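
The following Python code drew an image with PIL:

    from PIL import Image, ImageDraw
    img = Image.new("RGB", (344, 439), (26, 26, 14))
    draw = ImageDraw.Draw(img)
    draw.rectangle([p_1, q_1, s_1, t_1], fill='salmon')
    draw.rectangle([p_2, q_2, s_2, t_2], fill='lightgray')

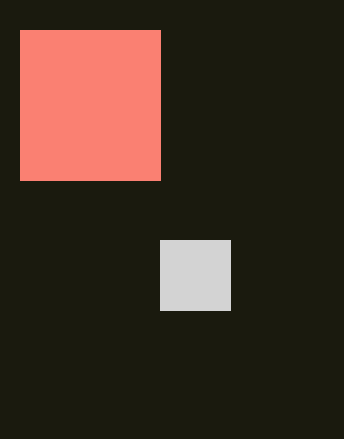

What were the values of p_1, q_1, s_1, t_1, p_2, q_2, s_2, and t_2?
p_1 = 20, q_1 = 30, s_1 = 160, t_1 = 180, p_2 = 160, q_2 = 240, s_2 = 230, t_2 = 310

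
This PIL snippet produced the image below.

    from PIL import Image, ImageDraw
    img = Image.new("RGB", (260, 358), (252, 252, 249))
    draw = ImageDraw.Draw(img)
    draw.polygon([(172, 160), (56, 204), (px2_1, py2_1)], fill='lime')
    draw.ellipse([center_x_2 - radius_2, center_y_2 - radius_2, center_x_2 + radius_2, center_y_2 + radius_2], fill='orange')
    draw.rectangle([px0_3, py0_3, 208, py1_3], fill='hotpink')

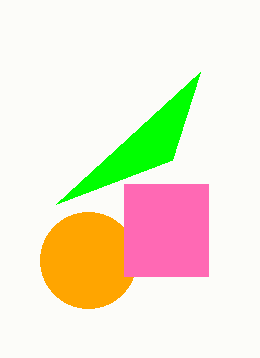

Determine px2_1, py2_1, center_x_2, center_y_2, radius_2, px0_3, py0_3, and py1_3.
px2_1 = 200, py2_1 = 72, center_x_2 = 88, center_y_2 = 260, radius_2 = 48, px0_3 = 124, py0_3 = 184, py1_3 = 276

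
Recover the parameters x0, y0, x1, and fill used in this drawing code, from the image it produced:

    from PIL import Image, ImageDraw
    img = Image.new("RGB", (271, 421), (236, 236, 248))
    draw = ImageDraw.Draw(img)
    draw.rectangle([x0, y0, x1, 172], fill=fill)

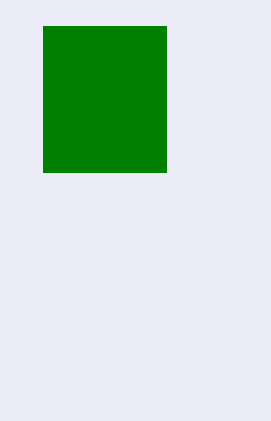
x0 = 43; y0 = 26; x1 = 166; fill = 'green'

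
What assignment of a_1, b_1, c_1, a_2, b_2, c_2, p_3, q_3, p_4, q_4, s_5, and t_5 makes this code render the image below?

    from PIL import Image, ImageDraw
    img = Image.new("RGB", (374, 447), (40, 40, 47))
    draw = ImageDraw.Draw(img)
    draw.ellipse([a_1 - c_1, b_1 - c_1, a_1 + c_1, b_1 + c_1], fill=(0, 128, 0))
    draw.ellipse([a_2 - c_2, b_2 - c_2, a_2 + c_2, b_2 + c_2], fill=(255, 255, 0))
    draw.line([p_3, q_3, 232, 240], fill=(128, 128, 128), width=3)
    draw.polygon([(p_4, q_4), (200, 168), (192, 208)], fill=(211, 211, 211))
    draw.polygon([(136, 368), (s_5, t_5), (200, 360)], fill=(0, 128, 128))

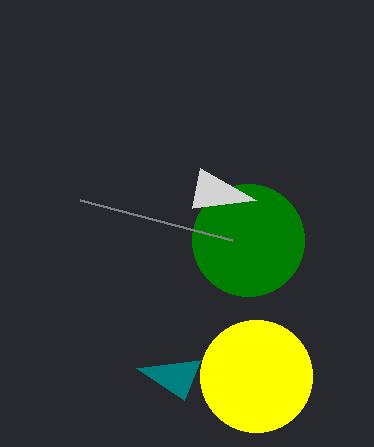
a_1 = 248; b_1 = 240; c_1 = 56; a_2 = 256; b_2 = 376; c_2 = 56; p_3 = 80; q_3 = 200; p_4 = 256; q_4 = 200; s_5 = 184; t_5 = 400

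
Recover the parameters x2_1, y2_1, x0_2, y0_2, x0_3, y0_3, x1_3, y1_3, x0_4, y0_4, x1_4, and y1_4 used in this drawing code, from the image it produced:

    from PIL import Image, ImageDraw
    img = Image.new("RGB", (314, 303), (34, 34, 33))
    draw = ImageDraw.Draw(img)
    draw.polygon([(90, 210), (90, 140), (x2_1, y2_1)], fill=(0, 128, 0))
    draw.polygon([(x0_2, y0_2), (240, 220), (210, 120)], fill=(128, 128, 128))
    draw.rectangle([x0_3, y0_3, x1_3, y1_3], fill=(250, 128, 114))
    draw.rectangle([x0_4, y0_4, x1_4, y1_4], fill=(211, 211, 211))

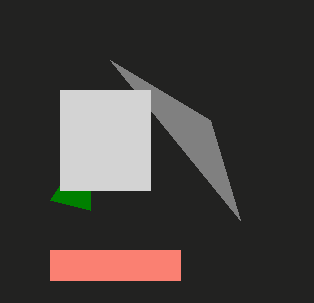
x2_1 = 50
y2_1 = 200
x0_2 = 110
y0_2 = 60
x0_3 = 50
y0_3 = 250
x1_3 = 180
y1_3 = 280
x0_4 = 60
y0_4 = 90
x1_4 = 150
y1_4 = 190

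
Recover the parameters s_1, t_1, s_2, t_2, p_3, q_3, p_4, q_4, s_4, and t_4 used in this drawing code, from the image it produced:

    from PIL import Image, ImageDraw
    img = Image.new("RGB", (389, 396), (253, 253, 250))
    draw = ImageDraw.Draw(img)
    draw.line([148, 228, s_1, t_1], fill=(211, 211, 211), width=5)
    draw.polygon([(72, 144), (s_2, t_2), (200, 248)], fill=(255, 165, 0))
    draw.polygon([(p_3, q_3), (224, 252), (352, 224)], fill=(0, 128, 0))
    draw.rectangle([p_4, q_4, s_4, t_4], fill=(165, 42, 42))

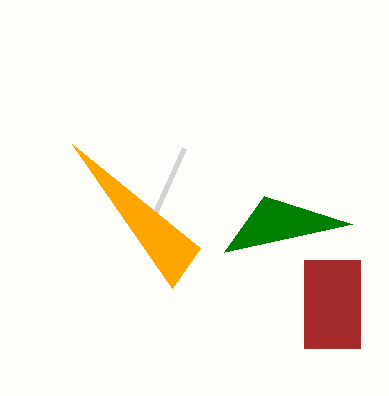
s_1 = 184; t_1 = 148; s_2 = 172; t_2 = 288; p_3 = 264; q_3 = 196; p_4 = 304; q_4 = 260; s_4 = 360; t_4 = 348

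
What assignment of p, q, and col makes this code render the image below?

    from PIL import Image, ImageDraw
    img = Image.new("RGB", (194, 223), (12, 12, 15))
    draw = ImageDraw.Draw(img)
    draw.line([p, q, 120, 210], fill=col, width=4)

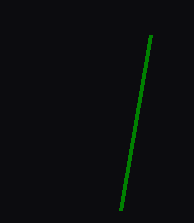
p = 150; q = 35; col = 'green'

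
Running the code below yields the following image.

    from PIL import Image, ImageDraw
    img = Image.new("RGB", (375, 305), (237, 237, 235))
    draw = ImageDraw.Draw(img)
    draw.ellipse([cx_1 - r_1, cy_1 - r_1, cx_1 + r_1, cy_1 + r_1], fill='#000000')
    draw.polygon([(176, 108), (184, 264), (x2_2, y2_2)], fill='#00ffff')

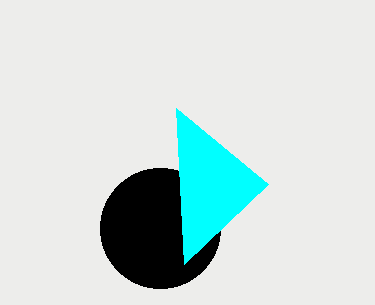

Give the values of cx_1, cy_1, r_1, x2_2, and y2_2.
cx_1 = 160; cy_1 = 228; r_1 = 60; x2_2 = 268; y2_2 = 184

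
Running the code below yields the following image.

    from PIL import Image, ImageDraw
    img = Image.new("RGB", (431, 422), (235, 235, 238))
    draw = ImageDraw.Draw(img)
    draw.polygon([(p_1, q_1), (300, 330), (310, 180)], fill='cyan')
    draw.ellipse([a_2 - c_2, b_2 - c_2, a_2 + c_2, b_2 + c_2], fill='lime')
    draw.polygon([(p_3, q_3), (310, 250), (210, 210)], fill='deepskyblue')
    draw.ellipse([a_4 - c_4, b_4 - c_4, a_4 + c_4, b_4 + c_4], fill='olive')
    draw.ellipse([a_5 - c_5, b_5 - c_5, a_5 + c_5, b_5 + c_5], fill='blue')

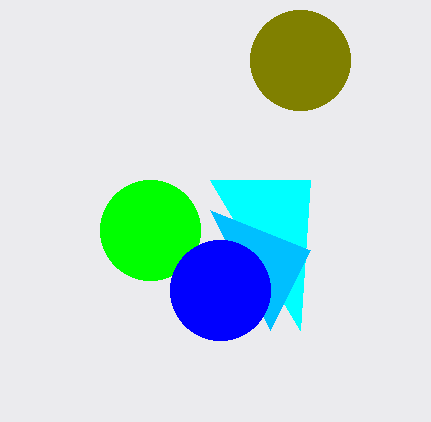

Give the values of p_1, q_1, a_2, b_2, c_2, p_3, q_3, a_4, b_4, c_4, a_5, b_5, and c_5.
p_1 = 210
q_1 = 180
a_2 = 150
b_2 = 230
c_2 = 50
p_3 = 270
q_3 = 330
a_4 = 300
b_4 = 60
c_4 = 50
a_5 = 220
b_5 = 290
c_5 = 50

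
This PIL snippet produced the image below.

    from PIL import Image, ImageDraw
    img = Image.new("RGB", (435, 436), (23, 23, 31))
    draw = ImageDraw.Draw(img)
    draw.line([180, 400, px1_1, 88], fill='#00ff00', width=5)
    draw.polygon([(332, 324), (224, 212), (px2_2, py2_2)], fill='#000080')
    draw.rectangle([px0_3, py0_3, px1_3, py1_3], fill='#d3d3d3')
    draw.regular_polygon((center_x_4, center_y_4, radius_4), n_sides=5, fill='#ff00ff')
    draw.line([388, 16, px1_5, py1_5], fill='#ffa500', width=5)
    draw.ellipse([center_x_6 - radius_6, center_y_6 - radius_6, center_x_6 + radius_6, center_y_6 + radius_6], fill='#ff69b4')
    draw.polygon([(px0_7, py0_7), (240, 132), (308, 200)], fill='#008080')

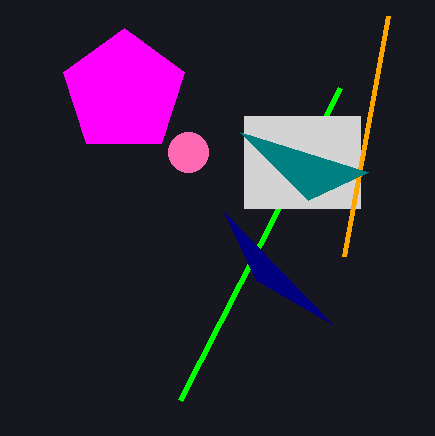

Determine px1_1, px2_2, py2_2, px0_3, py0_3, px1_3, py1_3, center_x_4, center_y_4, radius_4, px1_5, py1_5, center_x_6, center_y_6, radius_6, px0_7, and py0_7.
px1_1 = 340, px2_2 = 256, py2_2 = 280, px0_3 = 244, py0_3 = 116, px1_3 = 360, py1_3 = 208, center_x_4 = 124, center_y_4 = 92, radius_4 = 64, px1_5 = 344, py1_5 = 256, center_x_6 = 188, center_y_6 = 152, radius_6 = 20, px0_7 = 368, py0_7 = 172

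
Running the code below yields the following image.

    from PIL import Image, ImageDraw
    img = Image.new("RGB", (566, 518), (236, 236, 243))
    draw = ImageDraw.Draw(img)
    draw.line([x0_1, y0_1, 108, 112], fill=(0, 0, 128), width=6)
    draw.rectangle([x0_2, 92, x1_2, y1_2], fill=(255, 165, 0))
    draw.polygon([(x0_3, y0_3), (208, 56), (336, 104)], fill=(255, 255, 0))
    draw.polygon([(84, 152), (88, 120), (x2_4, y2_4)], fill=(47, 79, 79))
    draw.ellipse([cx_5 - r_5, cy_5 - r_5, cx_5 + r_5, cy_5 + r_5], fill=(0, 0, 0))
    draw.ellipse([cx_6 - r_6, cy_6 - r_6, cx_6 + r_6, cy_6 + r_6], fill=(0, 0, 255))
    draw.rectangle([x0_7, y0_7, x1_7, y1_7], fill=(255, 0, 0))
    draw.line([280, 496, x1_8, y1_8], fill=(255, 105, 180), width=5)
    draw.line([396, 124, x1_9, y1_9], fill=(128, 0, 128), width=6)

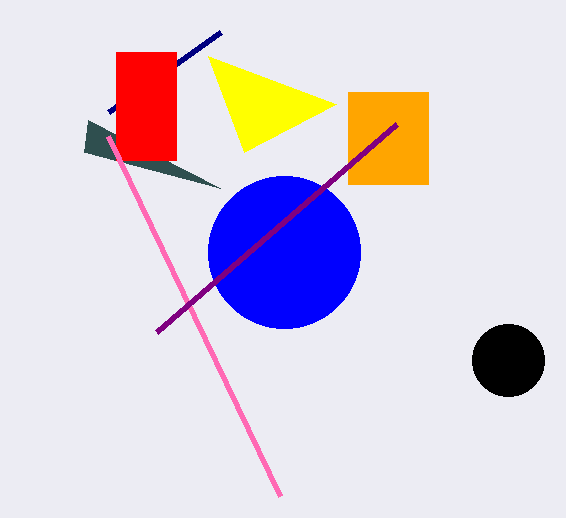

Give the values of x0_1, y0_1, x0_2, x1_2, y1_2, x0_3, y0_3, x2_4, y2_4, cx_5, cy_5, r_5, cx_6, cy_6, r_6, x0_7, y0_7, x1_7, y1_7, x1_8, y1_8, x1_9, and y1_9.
x0_1 = 220; y0_1 = 32; x0_2 = 348; x1_2 = 428; y1_2 = 184; x0_3 = 244; y0_3 = 152; x2_4 = 220; y2_4 = 188; cx_5 = 508; cy_5 = 360; r_5 = 36; cx_6 = 284; cy_6 = 252; r_6 = 76; x0_7 = 116; y0_7 = 52; x1_7 = 176; y1_7 = 160; x1_8 = 108; y1_8 = 136; x1_9 = 156; y1_9 = 332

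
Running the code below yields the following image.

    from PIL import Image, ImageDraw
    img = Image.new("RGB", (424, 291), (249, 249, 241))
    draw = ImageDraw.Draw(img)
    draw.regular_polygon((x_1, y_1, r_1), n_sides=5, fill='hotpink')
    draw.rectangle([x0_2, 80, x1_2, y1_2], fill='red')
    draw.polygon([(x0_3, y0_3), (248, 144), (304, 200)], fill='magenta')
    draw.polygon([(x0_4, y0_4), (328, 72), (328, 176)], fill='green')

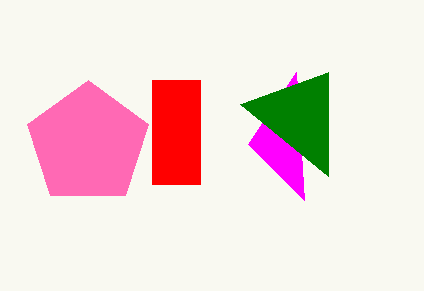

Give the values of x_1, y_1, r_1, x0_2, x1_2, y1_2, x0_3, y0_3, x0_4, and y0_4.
x_1 = 88
y_1 = 144
r_1 = 64
x0_2 = 152
x1_2 = 200
y1_2 = 184
x0_3 = 296
y0_3 = 72
x0_4 = 240
y0_4 = 104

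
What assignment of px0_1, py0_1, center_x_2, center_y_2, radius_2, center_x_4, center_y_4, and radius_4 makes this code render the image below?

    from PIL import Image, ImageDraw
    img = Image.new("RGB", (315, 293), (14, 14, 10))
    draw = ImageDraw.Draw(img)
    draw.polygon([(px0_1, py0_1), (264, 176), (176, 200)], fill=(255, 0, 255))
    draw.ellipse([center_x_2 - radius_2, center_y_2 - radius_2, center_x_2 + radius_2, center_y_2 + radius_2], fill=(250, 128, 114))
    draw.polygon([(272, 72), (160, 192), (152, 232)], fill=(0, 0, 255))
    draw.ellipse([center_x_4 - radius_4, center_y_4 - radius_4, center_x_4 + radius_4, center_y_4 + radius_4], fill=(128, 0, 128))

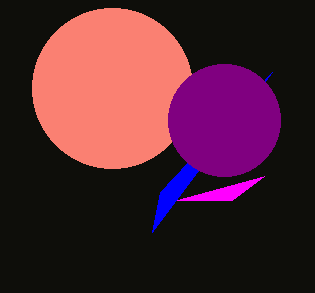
px0_1 = 232; py0_1 = 200; center_x_2 = 112; center_y_2 = 88; radius_2 = 80; center_x_4 = 224; center_y_4 = 120; radius_4 = 56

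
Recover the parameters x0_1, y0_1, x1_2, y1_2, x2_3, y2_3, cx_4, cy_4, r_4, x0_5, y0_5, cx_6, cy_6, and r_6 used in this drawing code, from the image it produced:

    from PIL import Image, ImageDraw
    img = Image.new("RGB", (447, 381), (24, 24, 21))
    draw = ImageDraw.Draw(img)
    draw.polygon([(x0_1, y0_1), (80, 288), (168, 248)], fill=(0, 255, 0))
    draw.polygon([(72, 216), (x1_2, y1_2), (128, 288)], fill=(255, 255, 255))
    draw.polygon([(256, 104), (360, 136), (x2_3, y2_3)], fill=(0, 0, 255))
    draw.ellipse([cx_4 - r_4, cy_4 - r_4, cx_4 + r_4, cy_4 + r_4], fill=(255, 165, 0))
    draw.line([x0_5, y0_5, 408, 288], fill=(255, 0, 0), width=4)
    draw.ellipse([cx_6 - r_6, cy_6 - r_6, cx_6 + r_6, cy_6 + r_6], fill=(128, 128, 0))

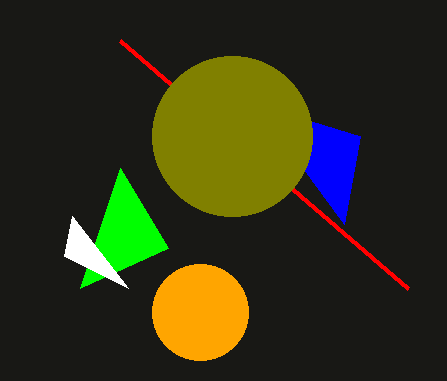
x0_1 = 120, y0_1 = 168, x1_2 = 64, y1_2 = 256, x2_3 = 344, y2_3 = 224, cx_4 = 200, cy_4 = 312, r_4 = 48, x0_5 = 120, y0_5 = 40, cx_6 = 232, cy_6 = 136, r_6 = 80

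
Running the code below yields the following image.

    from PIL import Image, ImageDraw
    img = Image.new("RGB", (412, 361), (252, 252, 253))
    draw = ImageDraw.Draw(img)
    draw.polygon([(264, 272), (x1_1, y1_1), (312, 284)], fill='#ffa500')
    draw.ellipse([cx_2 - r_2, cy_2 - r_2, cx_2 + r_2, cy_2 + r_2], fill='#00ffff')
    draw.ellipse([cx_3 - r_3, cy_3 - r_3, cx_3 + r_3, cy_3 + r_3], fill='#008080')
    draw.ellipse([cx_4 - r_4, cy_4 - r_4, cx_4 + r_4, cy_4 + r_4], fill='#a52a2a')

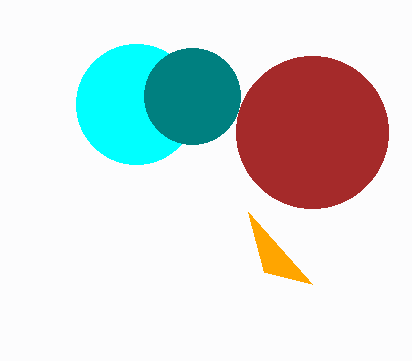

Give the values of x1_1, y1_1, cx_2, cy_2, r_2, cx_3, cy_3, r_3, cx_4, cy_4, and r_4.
x1_1 = 248, y1_1 = 212, cx_2 = 136, cy_2 = 104, r_2 = 60, cx_3 = 192, cy_3 = 96, r_3 = 48, cx_4 = 312, cy_4 = 132, r_4 = 76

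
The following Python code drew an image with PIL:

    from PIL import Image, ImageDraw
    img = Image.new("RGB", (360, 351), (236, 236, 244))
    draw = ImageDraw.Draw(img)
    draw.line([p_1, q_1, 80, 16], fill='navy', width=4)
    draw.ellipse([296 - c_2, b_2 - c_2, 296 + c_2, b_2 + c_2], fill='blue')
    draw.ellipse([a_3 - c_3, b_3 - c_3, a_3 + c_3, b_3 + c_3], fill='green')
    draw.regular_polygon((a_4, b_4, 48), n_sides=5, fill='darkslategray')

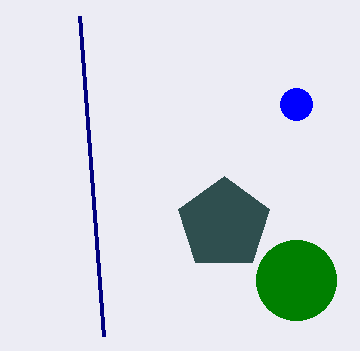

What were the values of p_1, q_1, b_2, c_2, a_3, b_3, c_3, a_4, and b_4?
p_1 = 104
q_1 = 336
b_2 = 104
c_2 = 16
a_3 = 296
b_3 = 280
c_3 = 40
a_4 = 224
b_4 = 224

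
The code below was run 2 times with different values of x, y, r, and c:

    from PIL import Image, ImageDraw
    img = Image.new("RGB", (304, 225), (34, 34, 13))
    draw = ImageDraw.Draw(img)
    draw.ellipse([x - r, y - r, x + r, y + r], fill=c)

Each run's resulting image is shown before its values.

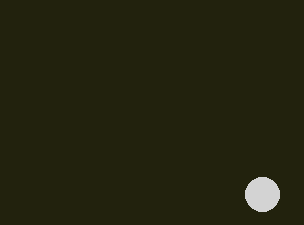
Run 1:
x = 262
y = 194
r = 17
c = 'lightgray'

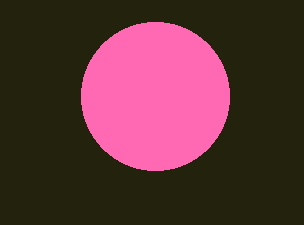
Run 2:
x = 155
y = 96
r = 74
c = 'hotpink'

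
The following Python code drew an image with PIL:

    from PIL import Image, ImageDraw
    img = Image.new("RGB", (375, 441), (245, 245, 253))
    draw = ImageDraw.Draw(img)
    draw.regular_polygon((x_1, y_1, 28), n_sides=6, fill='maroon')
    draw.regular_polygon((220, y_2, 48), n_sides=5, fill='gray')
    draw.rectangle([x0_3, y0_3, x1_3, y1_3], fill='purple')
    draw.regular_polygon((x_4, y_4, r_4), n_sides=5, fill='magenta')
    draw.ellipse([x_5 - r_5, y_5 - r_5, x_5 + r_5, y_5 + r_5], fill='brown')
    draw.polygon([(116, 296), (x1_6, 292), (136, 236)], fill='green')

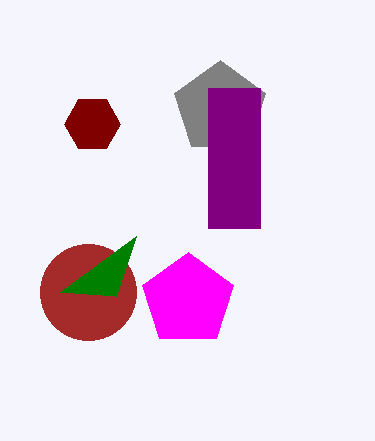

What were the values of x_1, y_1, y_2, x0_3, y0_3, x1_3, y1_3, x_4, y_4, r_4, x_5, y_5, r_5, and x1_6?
x_1 = 92, y_1 = 124, y_2 = 108, x0_3 = 208, y0_3 = 88, x1_3 = 260, y1_3 = 228, x_4 = 188, y_4 = 300, r_4 = 48, x_5 = 88, y_5 = 292, r_5 = 48, x1_6 = 60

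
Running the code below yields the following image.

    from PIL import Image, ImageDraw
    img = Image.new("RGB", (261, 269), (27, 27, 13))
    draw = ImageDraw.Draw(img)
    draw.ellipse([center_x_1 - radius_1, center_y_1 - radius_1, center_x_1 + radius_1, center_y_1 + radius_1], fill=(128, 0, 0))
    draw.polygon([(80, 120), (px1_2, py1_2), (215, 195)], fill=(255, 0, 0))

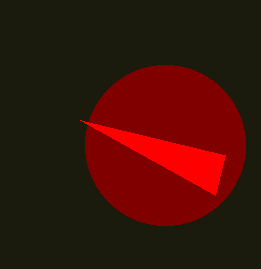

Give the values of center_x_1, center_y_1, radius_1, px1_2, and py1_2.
center_x_1 = 165, center_y_1 = 145, radius_1 = 80, px1_2 = 225, py1_2 = 155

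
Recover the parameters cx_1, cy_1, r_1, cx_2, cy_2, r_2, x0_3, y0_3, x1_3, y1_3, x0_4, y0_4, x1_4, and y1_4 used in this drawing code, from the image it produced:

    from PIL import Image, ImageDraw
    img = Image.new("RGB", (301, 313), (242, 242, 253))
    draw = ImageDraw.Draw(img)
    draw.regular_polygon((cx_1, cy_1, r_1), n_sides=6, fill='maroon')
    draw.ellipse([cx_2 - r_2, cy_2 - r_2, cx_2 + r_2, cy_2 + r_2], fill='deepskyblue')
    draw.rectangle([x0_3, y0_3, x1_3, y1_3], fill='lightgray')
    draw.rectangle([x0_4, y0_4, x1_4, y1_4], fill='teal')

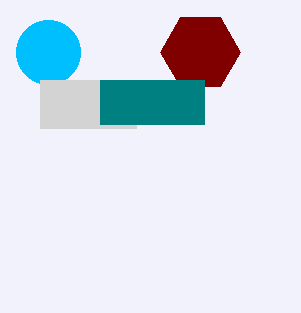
cx_1 = 200, cy_1 = 52, r_1 = 40, cx_2 = 48, cy_2 = 52, r_2 = 32, x0_3 = 40, y0_3 = 80, x1_3 = 136, y1_3 = 128, x0_4 = 100, y0_4 = 80, x1_4 = 204, y1_4 = 124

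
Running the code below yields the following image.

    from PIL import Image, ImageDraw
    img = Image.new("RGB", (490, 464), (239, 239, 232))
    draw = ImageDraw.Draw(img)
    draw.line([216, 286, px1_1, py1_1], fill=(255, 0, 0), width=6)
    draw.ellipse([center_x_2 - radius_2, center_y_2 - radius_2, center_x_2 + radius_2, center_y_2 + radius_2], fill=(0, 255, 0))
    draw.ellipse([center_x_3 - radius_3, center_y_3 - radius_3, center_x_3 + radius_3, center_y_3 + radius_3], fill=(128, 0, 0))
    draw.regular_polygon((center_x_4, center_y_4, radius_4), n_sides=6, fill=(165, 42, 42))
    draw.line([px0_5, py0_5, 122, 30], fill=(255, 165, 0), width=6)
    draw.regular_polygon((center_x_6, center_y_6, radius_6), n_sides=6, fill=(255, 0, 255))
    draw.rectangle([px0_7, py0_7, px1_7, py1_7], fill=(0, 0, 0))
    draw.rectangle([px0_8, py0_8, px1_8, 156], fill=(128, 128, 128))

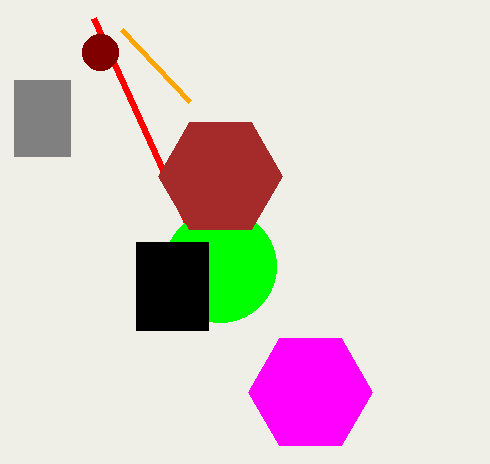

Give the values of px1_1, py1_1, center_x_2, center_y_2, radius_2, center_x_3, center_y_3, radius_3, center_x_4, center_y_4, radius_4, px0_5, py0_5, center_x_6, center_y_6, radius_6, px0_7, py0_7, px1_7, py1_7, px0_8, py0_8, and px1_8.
px1_1 = 94; py1_1 = 18; center_x_2 = 220; center_y_2 = 266; radius_2 = 56; center_x_3 = 100; center_y_3 = 52; radius_3 = 18; center_x_4 = 220; center_y_4 = 176; radius_4 = 62; px0_5 = 190; py0_5 = 102; center_x_6 = 310; center_y_6 = 392; radius_6 = 62; px0_7 = 136; py0_7 = 242; px1_7 = 208; py1_7 = 330; px0_8 = 14; py0_8 = 80; px1_8 = 70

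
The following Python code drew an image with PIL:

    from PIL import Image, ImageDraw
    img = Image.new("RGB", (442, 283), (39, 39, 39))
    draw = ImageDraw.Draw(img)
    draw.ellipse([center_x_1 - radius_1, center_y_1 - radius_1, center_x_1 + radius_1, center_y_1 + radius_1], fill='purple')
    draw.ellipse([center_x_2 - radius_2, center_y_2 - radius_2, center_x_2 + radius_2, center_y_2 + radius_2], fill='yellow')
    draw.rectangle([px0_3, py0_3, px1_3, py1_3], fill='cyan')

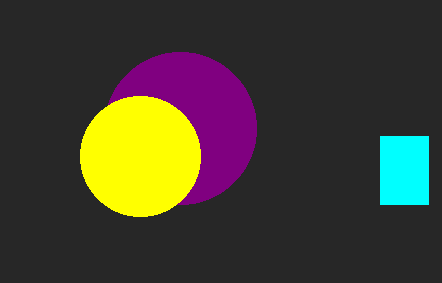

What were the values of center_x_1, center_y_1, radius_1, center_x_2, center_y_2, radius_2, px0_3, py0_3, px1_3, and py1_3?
center_x_1 = 180; center_y_1 = 128; radius_1 = 76; center_x_2 = 140; center_y_2 = 156; radius_2 = 60; px0_3 = 380; py0_3 = 136; px1_3 = 428; py1_3 = 204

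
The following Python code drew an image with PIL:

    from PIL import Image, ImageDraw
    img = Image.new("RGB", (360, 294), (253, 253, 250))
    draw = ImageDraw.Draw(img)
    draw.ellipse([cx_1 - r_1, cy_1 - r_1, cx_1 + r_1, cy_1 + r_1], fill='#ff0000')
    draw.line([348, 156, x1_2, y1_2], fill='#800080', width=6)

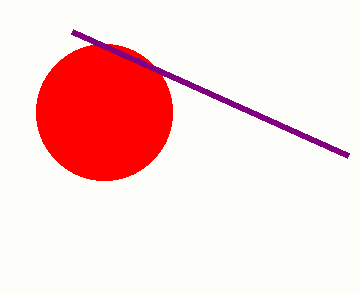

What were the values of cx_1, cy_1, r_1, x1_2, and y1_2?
cx_1 = 104
cy_1 = 112
r_1 = 68
x1_2 = 72
y1_2 = 32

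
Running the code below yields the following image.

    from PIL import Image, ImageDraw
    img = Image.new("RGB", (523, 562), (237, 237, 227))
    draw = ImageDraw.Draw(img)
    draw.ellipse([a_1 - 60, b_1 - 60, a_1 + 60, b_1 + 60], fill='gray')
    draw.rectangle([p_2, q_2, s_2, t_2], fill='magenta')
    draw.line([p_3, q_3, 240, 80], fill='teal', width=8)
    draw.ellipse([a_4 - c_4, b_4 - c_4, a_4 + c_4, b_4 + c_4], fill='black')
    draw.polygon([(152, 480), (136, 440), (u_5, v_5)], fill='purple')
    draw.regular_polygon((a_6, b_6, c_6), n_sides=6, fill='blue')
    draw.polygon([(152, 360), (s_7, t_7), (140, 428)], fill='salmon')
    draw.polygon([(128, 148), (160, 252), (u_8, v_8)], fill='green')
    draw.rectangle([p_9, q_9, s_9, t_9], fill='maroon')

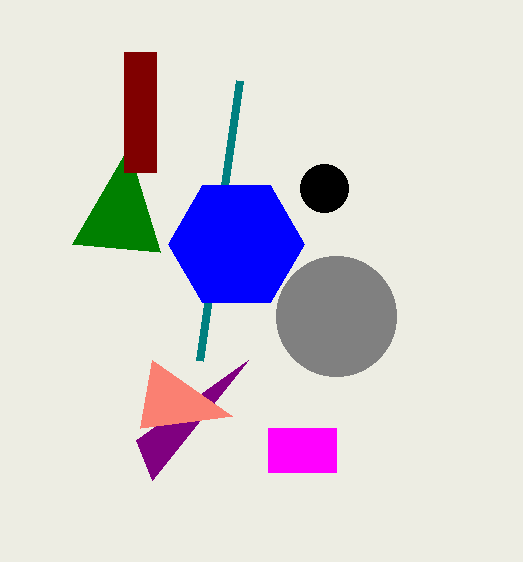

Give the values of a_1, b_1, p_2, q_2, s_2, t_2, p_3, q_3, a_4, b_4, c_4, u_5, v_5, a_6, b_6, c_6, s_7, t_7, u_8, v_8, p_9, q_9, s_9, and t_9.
a_1 = 336, b_1 = 316, p_2 = 268, q_2 = 428, s_2 = 336, t_2 = 472, p_3 = 200, q_3 = 360, a_4 = 324, b_4 = 188, c_4 = 24, u_5 = 248, v_5 = 360, a_6 = 236, b_6 = 244, c_6 = 68, s_7 = 232, t_7 = 416, u_8 = 72, v_8 = 244, p_9 = 124, q_9 = 52, s_9 = 156, t_9 = 172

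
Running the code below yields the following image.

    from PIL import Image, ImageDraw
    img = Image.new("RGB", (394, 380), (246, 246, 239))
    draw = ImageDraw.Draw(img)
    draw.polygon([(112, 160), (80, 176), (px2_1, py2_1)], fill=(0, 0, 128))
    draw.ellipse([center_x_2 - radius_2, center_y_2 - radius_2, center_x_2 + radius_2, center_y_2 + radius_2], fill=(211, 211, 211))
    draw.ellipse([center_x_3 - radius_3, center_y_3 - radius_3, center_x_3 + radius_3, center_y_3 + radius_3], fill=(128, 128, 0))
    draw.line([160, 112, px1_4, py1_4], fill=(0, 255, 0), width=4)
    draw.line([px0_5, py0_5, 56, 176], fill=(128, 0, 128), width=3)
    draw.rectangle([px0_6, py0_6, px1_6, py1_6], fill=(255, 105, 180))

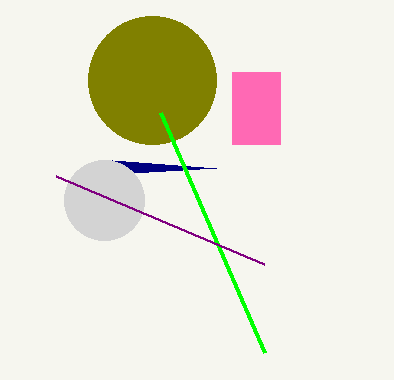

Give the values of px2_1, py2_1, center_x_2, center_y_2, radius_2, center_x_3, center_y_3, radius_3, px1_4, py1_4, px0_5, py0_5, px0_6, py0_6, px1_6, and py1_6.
px2_1 = 216
py2_1 = 168
center_x_2 = 104
center_y_2 = 200
radius_2 = 40
center_x_3 = 152
center_y_3 = 80
radius_3 = 64
px1_4 = 264
py1_4 = 352
px0_5 = 264
py0_5 = 264
px0_6 = 232
py0_6 = 72
px1_6 = 280
py1_6 = 144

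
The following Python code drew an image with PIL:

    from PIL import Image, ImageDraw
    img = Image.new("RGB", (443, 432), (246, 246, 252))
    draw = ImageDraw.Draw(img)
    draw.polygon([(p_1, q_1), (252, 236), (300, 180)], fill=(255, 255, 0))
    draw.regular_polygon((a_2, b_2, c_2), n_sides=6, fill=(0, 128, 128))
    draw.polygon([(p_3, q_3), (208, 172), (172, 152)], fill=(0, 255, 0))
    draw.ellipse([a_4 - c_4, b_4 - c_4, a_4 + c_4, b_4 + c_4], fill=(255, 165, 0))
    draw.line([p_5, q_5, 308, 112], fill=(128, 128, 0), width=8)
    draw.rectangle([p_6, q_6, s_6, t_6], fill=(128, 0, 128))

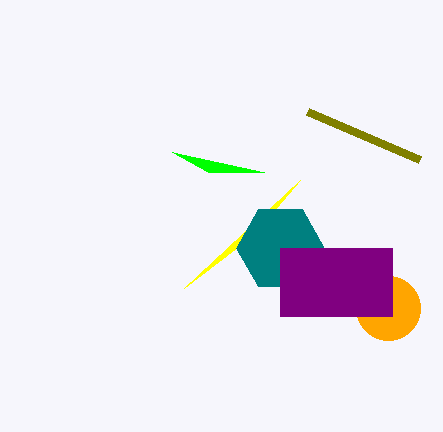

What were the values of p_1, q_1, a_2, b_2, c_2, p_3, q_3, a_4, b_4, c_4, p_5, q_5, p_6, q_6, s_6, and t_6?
p_1 = 184, q_1 = 288, a_2 = 280, b_2 = 248, c_2 = 44, p_3 = 264, q_3 = 172, a_4 = 388, b_4 = 308, c_4 = 32, p_5 = 420, q_5 = 160, p_6 = 280, q_6 = 248, s_6 = 392, t_6 = 316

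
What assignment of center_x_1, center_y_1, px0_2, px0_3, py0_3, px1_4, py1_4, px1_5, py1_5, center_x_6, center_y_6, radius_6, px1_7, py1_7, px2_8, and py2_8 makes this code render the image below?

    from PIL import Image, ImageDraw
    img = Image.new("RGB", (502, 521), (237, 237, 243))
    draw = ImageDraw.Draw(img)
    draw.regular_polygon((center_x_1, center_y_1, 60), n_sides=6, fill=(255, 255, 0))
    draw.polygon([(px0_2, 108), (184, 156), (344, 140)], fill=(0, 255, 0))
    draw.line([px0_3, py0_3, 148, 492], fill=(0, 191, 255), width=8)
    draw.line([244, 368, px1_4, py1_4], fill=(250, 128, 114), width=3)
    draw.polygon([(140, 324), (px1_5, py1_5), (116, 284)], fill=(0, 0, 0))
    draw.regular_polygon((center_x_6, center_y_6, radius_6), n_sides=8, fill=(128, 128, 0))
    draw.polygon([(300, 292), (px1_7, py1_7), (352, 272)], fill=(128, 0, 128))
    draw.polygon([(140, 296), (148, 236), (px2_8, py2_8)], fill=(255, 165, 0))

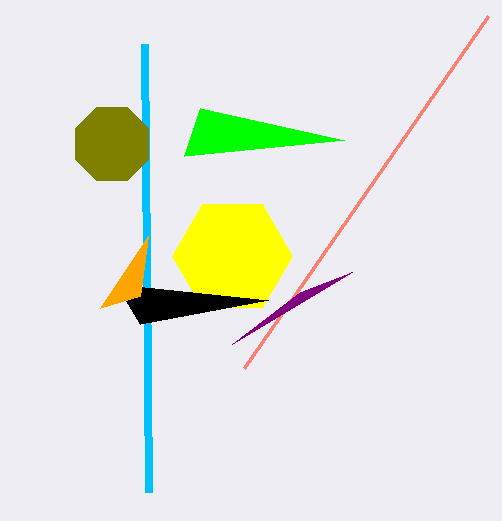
center_x_1 = 232, center_y_1 = 256, px0_2 = 200, px0_3 = 144, py0_3 = 44, px1_4 = 488, py1_4 = 16, px1_5 = 268, py1_5 = 300, center_x_6 = 112, center_y_6 = 144, radius_6 = 40, px1_7 = 232, py1_7 = 344, px2_8 = 100, py2_8 = 308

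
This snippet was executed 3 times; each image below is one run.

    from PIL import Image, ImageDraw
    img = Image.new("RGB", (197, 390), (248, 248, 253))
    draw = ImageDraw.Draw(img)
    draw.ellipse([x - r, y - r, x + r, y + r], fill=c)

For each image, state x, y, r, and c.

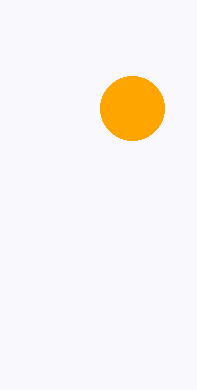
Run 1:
x = 132; y = 108; r = 32; c = 'orange'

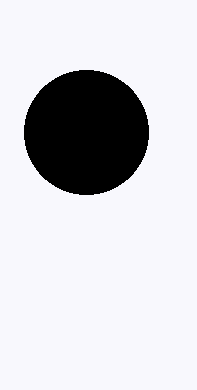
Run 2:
x = 86
y = 132
r = 62
c = 'black'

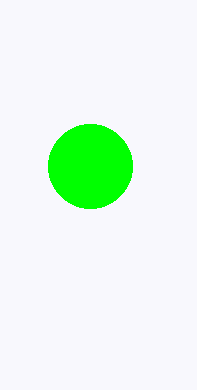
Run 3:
x = 90
y = 166
r = 42
c = 'lime'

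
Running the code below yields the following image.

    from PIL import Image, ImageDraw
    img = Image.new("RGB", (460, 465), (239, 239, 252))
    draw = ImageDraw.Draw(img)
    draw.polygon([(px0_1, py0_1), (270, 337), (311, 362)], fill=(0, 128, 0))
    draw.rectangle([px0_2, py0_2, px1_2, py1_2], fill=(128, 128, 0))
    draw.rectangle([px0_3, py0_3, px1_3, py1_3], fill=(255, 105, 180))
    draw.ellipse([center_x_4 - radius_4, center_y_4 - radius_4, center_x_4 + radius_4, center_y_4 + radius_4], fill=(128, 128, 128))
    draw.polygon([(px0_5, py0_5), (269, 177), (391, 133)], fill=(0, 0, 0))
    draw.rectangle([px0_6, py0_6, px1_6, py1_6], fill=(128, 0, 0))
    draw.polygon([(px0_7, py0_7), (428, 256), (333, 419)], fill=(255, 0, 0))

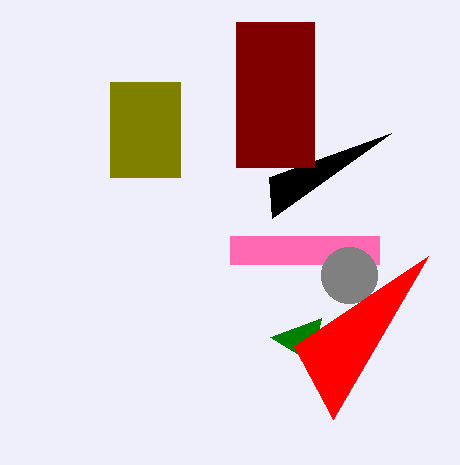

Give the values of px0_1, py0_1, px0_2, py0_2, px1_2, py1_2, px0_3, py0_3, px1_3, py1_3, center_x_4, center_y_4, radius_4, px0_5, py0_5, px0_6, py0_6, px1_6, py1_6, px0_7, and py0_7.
px0_1 = 321, py0_1 = 318, px0_2 = 110, py0_2 = 82, px1_2 = 180, py1_2 = 177, px0_3 = 230, py0_3 = 236, px1_3 = 379, py1_3 = 264, center_x_4 = 349, center_y_4 = 275, radius_4 = 28, px0_5 = 272, py0_5 = 218, px0_6 = 236, py0_6 = 22, px1_6 = 314, py1_6 = 167, px0_7 = 294, py0_7 = 346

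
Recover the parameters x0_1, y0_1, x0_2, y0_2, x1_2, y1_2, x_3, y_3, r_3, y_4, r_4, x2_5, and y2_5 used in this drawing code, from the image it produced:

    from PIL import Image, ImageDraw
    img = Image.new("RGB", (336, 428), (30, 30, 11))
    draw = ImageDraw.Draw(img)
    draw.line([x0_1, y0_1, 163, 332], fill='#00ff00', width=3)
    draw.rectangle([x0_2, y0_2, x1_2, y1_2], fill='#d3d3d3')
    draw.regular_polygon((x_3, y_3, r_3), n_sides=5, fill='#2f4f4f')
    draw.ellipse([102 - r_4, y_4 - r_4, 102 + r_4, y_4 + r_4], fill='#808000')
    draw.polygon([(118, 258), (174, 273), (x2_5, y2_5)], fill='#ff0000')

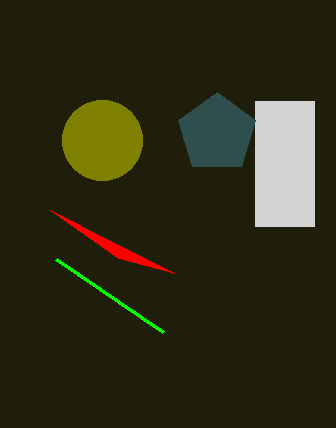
x0_1 = 56
y0_1 = 259
x0_2 = 255
y0_2 = 101
x1_2 = 314
y1_2 = 226
x_3 = 217
y_3 = 133
r_3 = 41
y_4 = 140
r_4 = 40
x2_5 = 50
y2_5 = 210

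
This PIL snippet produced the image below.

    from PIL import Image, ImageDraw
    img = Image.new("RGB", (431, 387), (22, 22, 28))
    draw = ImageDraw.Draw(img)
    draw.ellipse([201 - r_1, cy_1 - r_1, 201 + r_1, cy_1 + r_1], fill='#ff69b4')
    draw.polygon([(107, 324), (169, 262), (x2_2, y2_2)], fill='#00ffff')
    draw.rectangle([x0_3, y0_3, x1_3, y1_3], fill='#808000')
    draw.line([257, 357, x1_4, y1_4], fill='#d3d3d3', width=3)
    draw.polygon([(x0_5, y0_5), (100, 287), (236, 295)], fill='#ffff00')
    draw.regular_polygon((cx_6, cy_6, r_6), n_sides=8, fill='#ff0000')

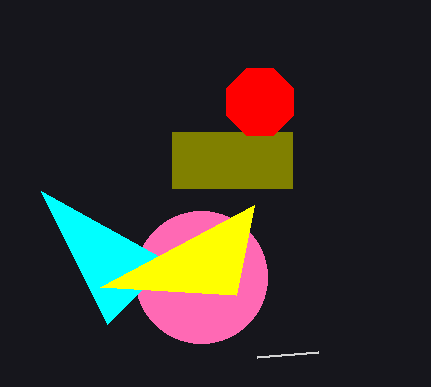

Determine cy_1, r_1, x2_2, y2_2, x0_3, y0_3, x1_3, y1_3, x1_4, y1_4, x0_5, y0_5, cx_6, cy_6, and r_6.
cy_1 = 277; r_1 = 66; x2_2 = 41; y2_2 = 191; x0_3 = 172; y0_3 = 132; x1_3 = 292; y1_3 = 188; x1_4 = 318; y1_4 = 352; x0_5 = 254; y0_5 = 205; cx_6 = 260; cy_6 = 102; r_6 = 36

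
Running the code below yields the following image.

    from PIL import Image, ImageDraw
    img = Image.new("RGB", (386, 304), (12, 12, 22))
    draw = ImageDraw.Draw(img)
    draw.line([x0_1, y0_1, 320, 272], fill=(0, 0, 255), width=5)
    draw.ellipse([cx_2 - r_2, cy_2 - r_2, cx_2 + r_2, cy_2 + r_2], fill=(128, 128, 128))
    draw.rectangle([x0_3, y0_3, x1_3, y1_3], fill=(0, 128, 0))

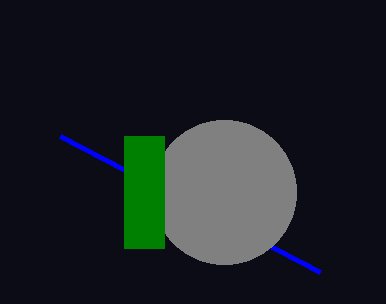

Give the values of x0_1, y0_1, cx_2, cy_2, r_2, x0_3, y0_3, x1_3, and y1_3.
x0_1 = 60; y0_1 = 136; cx_2 = 224; cy_2 = 192; r_2 = 72; x0_3 = 124; y0_3 = 136; x1_3 = 164; y1_3 = 248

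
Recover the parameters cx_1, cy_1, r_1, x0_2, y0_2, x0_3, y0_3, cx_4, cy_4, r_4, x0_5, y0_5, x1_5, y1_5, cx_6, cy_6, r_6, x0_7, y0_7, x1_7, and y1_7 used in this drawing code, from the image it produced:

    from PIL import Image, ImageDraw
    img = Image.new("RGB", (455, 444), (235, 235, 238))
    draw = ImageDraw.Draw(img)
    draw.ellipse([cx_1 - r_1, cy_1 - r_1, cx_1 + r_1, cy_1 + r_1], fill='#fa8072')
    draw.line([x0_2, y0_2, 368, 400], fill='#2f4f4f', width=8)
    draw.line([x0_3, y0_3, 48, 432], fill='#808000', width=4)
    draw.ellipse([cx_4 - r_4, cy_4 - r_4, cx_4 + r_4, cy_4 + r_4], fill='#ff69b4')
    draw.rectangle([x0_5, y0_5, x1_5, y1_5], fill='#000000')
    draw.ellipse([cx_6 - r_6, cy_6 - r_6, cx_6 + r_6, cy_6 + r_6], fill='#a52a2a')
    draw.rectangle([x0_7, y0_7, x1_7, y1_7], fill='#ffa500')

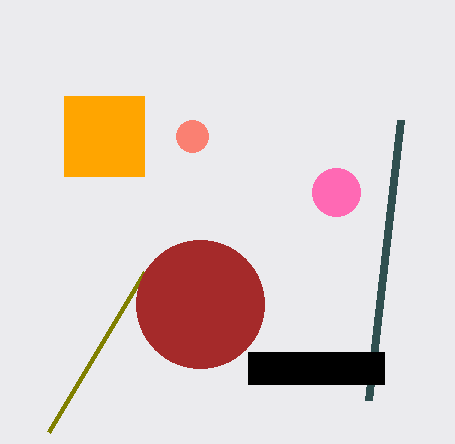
cx_1 = 192, cy_1 = 136, r_1 = 16, x0_2 = 400, y0_2 = 120, x0_3 = 144, y0_3 = 272, cx_4 = 336, cy_4 = 192, r_4 = 24, x0_5 = 248, y0_5 = 352, x1_5 = 384, y1_5 = 384, cx_6 = 200, cy_6 = 304, r_6 = 64, x0_7 = 64, y0_7 = 96, x1_7 = 144, y1_7 = 176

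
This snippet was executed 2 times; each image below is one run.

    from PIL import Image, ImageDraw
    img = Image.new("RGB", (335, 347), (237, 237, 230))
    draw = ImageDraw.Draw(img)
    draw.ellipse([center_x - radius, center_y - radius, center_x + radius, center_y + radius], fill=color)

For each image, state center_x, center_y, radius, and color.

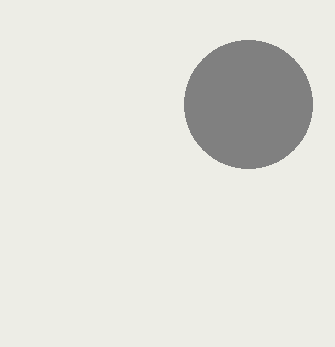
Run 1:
center_x = 248, center_y = 104, radius = 64, color = 'gray'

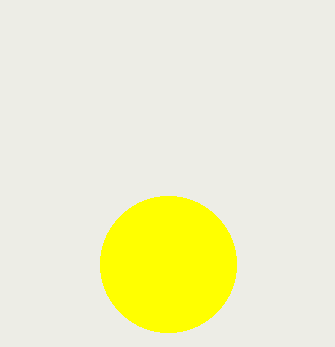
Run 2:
center_x = 168, center_y = 264, radius = 68, color = 'yellow'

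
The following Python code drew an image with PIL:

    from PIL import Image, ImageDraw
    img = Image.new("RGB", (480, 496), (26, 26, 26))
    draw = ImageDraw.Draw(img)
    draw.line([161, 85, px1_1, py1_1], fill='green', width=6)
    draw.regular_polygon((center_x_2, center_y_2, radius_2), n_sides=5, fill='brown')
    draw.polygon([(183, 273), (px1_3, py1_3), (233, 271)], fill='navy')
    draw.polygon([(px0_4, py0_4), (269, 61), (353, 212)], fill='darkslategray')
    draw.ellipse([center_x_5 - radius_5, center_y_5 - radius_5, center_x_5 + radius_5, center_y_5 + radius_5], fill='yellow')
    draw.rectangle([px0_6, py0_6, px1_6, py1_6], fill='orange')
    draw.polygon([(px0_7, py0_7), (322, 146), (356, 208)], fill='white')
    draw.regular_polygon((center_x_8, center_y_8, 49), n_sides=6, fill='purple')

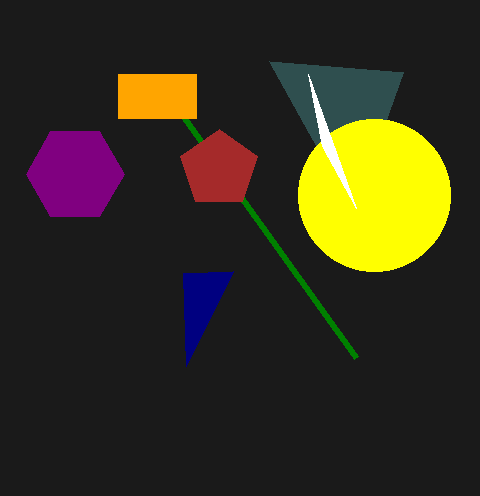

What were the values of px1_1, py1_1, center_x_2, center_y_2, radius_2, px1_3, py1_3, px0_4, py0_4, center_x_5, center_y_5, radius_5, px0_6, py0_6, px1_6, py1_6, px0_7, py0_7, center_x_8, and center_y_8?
px1_1 = 356; py1_1 = 357; center_x_2 = 219; center_y_2 = 169; radius_2 = 40; px1_3 = 186; py1_3 = 366; px0_4 = 403; py0_4 = 72; center_x_5 = 374; center_y_5 = 195; radius_5 = 76; px0_6 = 118; py0_6 = 74; px1_6 = 196; py1_6 = 118; px0_7 = 308; py0_7 = 74; center_x_8 = 75; center_y_8 = 174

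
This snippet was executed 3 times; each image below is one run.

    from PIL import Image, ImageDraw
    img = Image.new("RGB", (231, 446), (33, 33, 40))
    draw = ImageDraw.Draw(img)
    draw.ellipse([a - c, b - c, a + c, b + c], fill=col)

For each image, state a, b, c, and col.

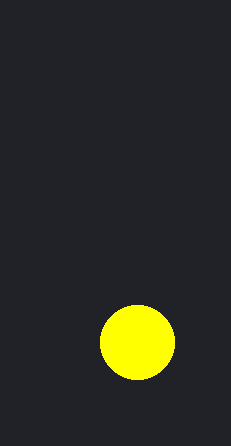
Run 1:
a = 137
b = 342
c = 37
col = 'yellow'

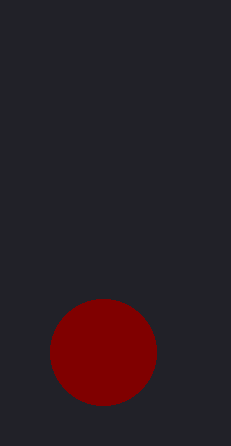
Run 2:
a = 103
b = 352
c = 53
col = 'maroon'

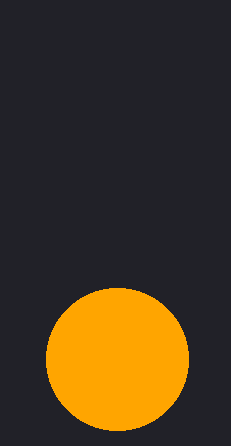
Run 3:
a = 117, b = 359, c = 71, col = 'orange'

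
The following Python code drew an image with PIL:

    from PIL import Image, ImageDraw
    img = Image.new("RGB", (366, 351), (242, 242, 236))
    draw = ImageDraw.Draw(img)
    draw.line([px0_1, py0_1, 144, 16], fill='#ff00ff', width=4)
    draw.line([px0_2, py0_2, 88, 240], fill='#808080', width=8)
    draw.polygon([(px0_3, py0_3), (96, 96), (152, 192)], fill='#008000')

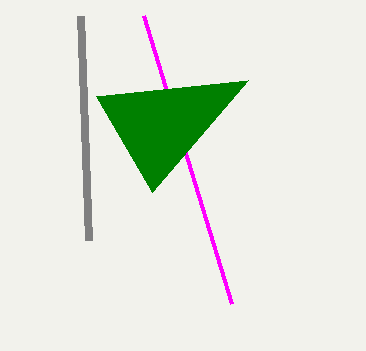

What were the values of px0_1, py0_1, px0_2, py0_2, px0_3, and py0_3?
px0_1 = 232, py0_1 = 304, px0_2 = 80, py0_2 = 16, px0_3 = 248, py0_3 = 80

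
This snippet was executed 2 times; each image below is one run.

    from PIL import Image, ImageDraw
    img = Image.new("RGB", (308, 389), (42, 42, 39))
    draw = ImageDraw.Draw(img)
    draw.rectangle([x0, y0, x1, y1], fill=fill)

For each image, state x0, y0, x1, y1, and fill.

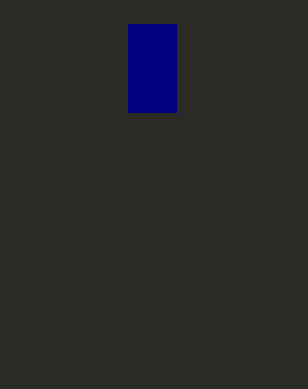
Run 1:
x0 = 128; y0 = 24; x1 = 176; y1 = 112; fill = 'navy'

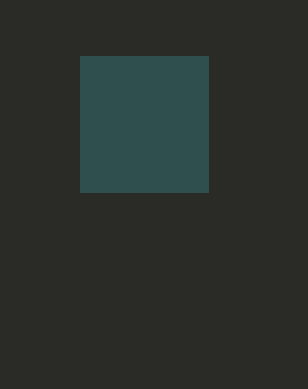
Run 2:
x0 = 80, y0 = 56, x1 = 208, y1 = 192, fill = 'darkslategray'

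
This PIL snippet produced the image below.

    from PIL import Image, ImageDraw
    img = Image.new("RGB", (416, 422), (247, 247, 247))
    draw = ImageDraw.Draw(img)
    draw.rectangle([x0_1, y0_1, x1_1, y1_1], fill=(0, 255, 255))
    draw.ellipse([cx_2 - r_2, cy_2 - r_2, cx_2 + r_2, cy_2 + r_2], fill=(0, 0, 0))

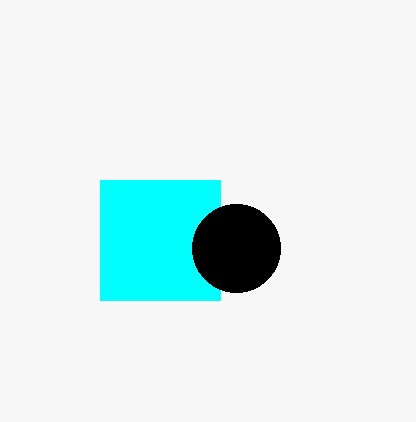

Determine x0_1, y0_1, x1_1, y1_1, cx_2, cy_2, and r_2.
x0_1 = 100; y0_1 = 180; x1_1 = 220; y1_1 = 300; cx_2 = 236; cy_2 = 248; r_2 = 44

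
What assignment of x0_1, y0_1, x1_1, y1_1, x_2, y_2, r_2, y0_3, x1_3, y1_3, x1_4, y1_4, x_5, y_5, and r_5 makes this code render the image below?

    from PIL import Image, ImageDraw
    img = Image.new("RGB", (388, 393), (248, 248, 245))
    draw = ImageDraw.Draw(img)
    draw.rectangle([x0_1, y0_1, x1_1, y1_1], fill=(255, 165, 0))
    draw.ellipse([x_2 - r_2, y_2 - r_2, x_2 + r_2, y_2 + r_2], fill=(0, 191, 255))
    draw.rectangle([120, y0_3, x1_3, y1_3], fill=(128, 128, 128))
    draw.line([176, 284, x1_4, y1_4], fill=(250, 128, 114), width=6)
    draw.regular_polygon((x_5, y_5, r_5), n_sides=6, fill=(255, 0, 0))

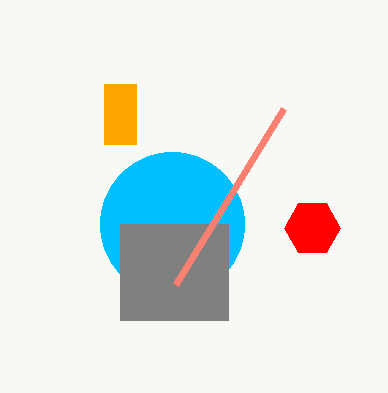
x0_1 = 104, y0_1 = 84, x1_1 = 136, y1_1 = 144, x_2 = 172, y_2 = 224, r_2 = 72, y0_3 = 224, x1_3 = 228, y1_3 = 320, x1_4 = 284, y1_4 = 108, x_5 = 312, y_5 = 228, r_5 = 28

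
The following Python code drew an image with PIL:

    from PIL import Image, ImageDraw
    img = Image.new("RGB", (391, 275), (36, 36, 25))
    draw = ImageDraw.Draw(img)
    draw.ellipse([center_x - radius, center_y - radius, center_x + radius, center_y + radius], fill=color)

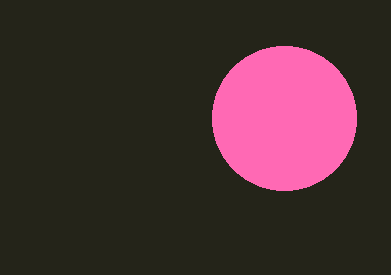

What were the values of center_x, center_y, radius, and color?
center_x = 284
center_y = 118
radius = 72
color = 'hotpink'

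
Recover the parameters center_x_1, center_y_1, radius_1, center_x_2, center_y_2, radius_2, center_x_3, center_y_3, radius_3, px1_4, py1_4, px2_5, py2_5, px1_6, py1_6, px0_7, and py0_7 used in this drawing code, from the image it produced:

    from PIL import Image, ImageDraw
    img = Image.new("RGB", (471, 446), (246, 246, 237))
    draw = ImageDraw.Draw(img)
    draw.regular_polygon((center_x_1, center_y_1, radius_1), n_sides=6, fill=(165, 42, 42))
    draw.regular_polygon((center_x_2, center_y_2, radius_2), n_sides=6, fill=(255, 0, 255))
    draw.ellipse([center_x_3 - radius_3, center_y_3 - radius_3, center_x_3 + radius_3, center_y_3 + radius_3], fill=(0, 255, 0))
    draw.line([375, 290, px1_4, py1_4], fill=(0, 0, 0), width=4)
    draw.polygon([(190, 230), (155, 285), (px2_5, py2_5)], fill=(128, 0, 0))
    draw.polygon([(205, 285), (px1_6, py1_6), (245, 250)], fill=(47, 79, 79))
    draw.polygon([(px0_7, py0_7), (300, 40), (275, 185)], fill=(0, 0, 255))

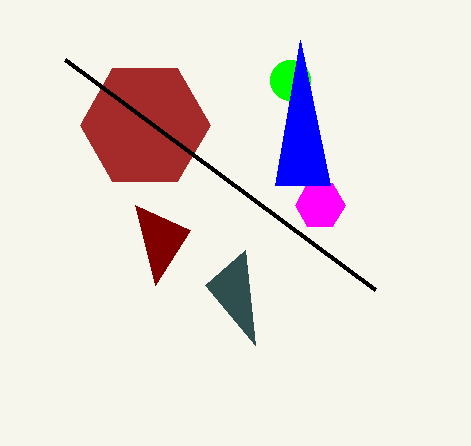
center_x_1 = 145
center_y_1 = 125
radius_1 = 65
center_x_2 = 320
center_y_2 = 205
radius_2 = 25
center_x_3 = 290
center_y_3 = 80
radius_3 = 20
px1_4 = 65
py1_4 = 60
px2_5 = 135
py2_5 = 205
px1_6 = 255
py1_6 = 345
px0_7 = 330
py0_7 = 185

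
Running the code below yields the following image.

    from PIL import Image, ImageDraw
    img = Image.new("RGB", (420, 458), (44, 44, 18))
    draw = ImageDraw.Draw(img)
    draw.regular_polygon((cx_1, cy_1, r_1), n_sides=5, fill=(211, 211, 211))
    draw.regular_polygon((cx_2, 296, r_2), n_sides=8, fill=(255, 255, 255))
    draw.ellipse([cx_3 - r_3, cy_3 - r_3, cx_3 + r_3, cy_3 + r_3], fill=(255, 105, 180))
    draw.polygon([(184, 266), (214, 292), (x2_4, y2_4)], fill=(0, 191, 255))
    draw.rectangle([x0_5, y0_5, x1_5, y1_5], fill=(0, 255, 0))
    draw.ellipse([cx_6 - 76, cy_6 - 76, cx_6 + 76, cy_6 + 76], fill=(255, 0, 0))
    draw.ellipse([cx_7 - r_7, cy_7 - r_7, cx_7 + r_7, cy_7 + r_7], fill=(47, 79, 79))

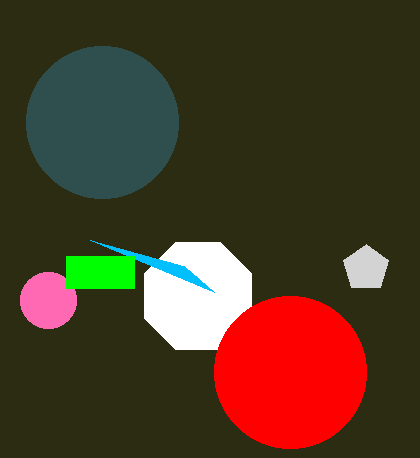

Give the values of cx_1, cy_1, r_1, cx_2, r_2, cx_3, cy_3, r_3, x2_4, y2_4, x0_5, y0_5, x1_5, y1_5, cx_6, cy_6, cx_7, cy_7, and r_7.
cx_1 = 366
cy_1 = 268
r_1 = 24
cx_2 = 198
r_2 = 58
cx_3 = 48
cy_3 = 300
r_3 = 28
x2_4 = 90
y2_4 = 240
x0_5 = 66
y0_5 = 256
x1_5 = 134
y1_5 = 288
cx_6 = 290
cy_6 = 372
cx_7 = 102
cy_7 = 122
r_7 = 76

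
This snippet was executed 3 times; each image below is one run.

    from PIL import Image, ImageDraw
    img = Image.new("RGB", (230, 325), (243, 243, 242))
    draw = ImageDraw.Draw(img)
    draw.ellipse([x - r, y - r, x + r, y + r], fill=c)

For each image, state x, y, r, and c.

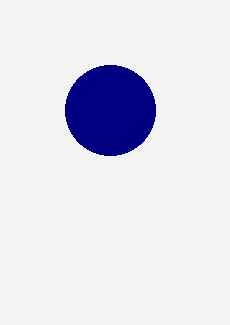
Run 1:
x = 110
y = 110
r = 45
c = 'navy'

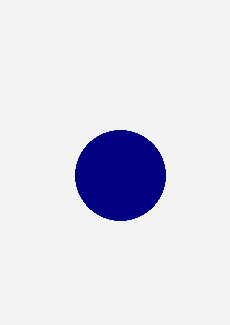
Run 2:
x = 120
y = 175
r = 45
c = 'navy'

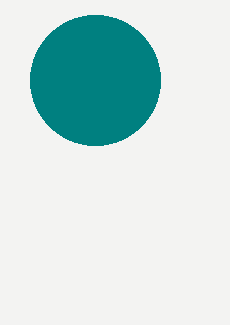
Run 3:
x = 95, y = 80, r = 65, c = 'teal'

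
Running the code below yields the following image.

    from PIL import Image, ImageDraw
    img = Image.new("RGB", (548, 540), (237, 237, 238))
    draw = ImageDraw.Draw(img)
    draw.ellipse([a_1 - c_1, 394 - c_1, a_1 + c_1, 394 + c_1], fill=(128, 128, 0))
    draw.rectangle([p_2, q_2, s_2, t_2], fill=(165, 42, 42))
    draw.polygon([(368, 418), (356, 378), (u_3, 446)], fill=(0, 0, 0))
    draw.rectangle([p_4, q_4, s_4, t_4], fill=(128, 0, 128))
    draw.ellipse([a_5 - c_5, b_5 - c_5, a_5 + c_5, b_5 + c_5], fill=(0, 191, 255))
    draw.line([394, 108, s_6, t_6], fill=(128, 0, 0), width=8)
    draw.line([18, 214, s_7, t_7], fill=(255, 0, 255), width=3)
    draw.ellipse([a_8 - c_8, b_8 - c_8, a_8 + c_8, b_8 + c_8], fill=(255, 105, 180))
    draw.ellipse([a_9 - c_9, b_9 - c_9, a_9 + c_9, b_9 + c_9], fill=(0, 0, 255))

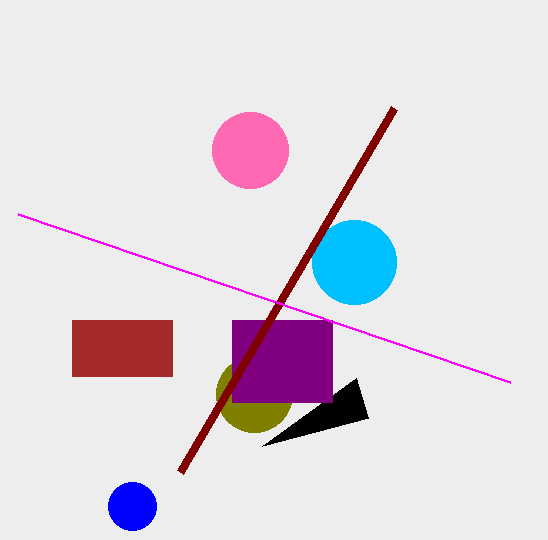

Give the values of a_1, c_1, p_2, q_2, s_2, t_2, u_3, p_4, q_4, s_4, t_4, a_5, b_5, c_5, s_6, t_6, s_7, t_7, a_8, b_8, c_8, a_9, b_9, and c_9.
a_1 = 254, c_1 = 38, p_2 = 72, q_2 = 320, s_2 = 172, t_2 = 376, u_3 = 262, p_4 = 232, q_4 = 320, s_4 = 332, t_4 = 402, a_5 = 354, b_5 = 262, c_5 = 42, s_6 = 180, t_6 = 472, s_7 = 510, t_7 = 382, a_8 = 250, b_8 = 150, c_8 = 38, a_9 = 132, b_9 = 506, c_9 = 24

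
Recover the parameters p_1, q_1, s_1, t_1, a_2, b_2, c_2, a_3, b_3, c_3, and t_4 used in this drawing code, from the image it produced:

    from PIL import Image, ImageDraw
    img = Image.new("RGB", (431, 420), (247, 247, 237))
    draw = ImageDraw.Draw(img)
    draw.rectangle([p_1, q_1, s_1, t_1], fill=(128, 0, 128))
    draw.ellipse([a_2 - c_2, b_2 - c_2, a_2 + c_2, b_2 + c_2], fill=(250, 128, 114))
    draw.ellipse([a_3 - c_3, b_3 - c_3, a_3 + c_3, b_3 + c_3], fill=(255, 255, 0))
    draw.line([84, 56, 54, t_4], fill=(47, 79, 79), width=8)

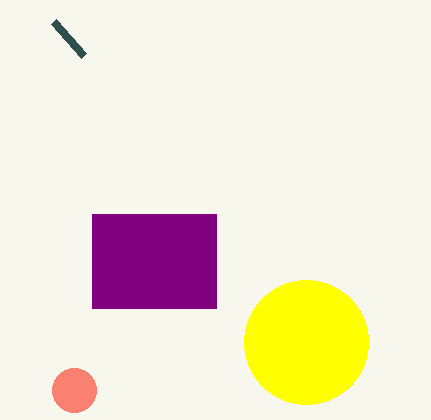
p_1 = 92
q_1 = 214
s_1 = 216
t_1 = 308
a_2 = 74
b_2 = 390
c_2 = 22
a_3 = 306
b_3 = 342
c_3 = 62
t_4 = 22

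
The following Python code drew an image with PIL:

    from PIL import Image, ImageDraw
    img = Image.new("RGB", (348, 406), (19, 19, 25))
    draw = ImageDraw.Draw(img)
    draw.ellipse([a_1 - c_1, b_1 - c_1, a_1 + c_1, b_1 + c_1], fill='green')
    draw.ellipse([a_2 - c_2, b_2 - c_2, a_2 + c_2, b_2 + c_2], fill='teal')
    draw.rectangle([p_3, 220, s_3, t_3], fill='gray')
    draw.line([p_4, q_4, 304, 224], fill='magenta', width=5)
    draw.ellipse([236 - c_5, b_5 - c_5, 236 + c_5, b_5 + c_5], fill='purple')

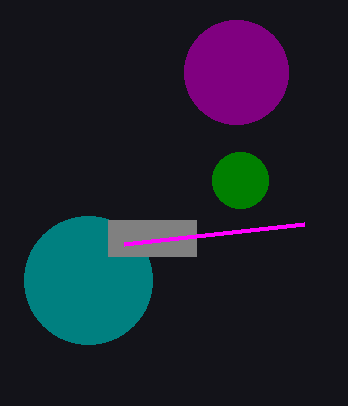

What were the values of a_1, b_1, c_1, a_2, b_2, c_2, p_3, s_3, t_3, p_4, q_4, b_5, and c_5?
a_1 = 240; b_1 = 180; c_1 = 28; a_2 = 88; b_2 = 280; c_2 = 64; p_3 = 108; s_3 = 196; t_3 = 256; p_4 = 124; q_4 = 244; b_5 = 72; c_5 = 52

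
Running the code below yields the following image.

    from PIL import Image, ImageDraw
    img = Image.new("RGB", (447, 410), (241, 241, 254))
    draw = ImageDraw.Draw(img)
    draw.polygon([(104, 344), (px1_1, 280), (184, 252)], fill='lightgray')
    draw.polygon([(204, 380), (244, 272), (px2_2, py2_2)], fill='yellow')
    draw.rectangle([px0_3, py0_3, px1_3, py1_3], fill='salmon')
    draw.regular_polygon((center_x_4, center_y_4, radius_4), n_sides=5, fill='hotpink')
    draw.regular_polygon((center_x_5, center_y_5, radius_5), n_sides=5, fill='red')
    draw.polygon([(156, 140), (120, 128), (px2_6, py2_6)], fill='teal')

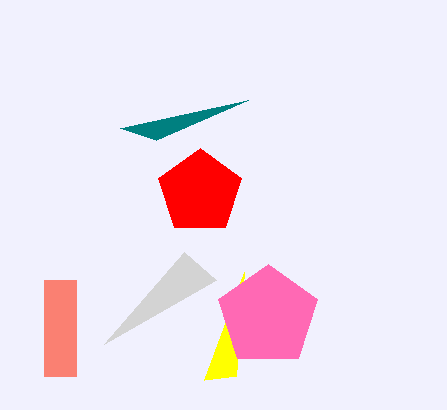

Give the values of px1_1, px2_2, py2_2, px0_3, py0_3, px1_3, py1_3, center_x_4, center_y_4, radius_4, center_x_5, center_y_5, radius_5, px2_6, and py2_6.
px1_1 = 216, px2_2 = 236, py2_2 = 376, px0_3 = 44, py0_3 = 280, px1_3 = 76, py1_3 = 376, center_x_4 = 268, center_y_4 = 316, radius_4 = 52, center_x_5 = 200, center_y_5 = 192, radius_5 = 44, px2_6 = 248, py2_6 = 100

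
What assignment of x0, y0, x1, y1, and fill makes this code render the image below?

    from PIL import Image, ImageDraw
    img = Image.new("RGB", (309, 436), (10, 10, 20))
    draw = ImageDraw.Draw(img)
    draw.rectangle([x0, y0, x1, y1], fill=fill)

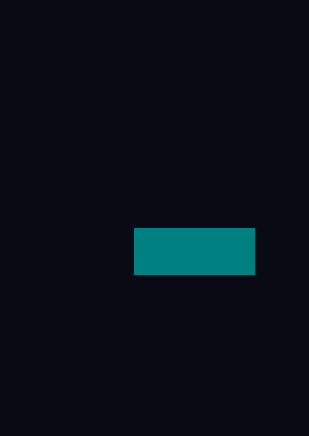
x0 = 134
y0 = 228
x1 = 254
y1 = 274
fill = 'teal'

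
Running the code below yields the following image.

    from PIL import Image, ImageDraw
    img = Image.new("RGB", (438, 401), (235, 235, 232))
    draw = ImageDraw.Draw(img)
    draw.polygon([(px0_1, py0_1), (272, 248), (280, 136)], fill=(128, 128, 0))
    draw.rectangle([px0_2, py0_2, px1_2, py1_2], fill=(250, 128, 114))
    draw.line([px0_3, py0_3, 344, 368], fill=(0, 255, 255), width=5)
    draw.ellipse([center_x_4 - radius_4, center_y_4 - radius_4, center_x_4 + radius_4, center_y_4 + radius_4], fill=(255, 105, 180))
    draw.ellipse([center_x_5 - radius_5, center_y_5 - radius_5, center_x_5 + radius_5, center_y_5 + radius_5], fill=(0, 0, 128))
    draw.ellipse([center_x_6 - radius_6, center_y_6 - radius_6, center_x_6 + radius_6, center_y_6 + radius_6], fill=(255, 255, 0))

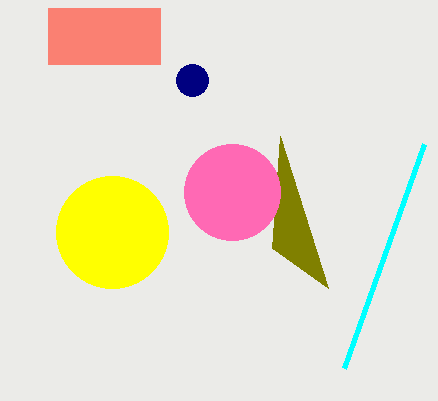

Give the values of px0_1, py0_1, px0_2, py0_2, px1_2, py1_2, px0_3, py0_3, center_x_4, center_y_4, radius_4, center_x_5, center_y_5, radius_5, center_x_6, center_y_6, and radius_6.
px0_1 = 328; py0_1 = 288; px0_2 = 48; py0_2 = 8; px1_2 = 160; py1_2 = 64; px0_3 = 424; py0_3 = 144; center_x_4 = 232; center_y_4 = 192; radius_4 = 48; center_x_5 = 192; center_y_5 = 80; radius_5 = 16; center_x_6 = 112; center_y_6 = 232; radius_6 = 56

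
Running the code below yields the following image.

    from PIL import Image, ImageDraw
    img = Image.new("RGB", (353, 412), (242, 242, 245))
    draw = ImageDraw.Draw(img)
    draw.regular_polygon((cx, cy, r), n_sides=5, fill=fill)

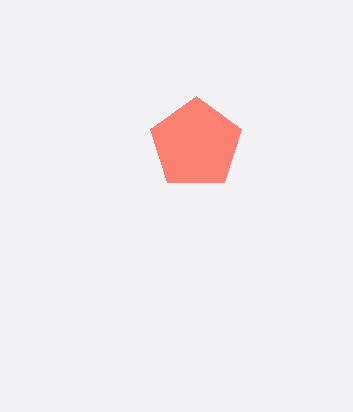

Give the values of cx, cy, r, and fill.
cx = 196
cy = 144
r = 48
fill = 'salmon'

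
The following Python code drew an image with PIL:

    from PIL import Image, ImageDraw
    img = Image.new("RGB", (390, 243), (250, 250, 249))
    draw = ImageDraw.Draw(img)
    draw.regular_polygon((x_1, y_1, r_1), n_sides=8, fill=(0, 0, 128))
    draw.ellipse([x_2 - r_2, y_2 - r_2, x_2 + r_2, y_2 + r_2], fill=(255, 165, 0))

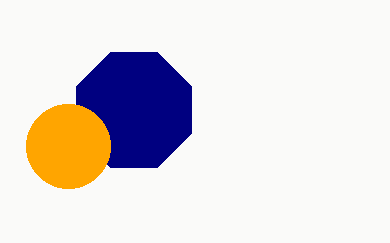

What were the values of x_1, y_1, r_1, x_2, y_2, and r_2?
x_1 = 134, y_1 = 110, r_1 = 62, x_2 = 68, y_2 = 146, r_2 = 42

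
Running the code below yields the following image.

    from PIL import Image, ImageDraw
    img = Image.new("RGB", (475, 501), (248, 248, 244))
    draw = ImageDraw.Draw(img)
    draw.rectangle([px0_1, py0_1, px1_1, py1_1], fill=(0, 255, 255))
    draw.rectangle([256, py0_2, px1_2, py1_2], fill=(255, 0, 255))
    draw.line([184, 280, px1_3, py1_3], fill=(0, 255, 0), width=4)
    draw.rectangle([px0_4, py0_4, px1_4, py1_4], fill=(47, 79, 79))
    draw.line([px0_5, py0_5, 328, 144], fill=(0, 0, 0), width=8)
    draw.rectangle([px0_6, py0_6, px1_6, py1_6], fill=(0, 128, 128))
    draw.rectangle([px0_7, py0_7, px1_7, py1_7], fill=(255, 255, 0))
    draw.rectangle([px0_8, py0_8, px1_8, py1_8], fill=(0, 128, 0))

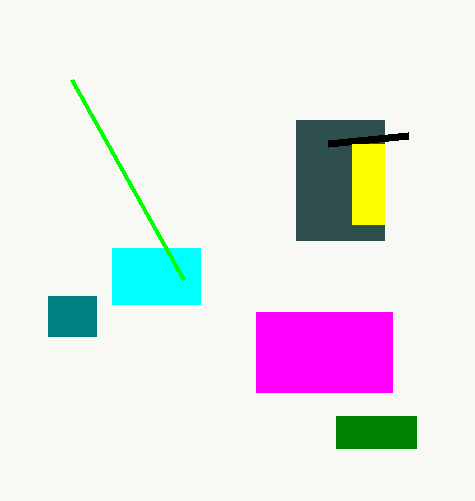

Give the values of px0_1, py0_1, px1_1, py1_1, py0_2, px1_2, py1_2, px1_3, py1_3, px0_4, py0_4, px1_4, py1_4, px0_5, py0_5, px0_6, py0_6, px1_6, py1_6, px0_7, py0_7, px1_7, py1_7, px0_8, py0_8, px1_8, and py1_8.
px0_1 = 112; py0_1 = 248; px1_1 = 200; py1_1 = 304; py0_2 = 312; px1_2 = 392; py1_2 = 392; px1_3 = 72; py1_3 = 80; px0_4 = 296; py0_4 = 120; px1_4 = 384; py1_4 = 240; px0_5 = 408; py0_5 = 136; px0_6 = 48; py0_6 = 296; px1_6 = 96; py1_6 = 336; px0_7 = 352; py0_7 = 144; px1_7 = 384; py1_7 = 224; px0_8 = 336; py0_8 = 416; px1_8 = 416; py1_8 = 448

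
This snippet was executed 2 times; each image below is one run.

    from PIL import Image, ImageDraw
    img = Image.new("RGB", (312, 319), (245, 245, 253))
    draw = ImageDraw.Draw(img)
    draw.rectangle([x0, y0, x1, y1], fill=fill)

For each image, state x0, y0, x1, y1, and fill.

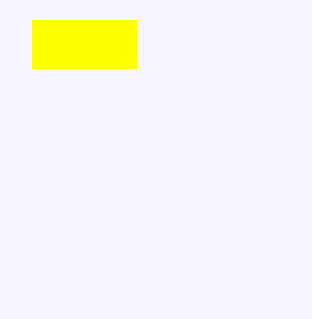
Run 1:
x0 = 32, y0 = 20, x1 = 136, y1 = 68, fill = 'yellow'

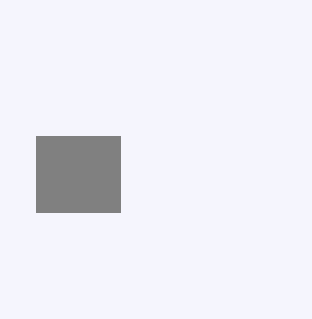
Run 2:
x0 = 36, y0 = 136, x1 = 120, y1 = 212, fill = 'gray'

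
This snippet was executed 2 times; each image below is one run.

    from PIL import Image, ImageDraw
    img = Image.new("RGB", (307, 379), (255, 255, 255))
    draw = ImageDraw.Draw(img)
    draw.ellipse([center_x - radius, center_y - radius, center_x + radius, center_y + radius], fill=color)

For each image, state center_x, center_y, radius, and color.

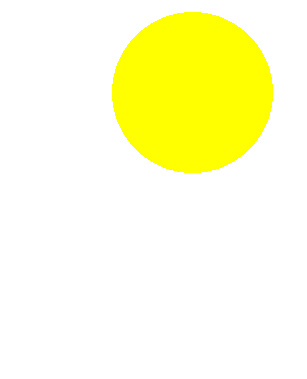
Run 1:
center_x = 192, center_y = 92, radius = 80, color = 'yellow'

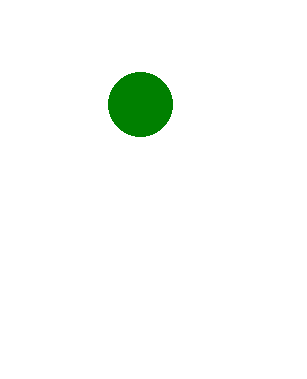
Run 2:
center_x = 140; center_y = 104; radius = 32; color = 'green'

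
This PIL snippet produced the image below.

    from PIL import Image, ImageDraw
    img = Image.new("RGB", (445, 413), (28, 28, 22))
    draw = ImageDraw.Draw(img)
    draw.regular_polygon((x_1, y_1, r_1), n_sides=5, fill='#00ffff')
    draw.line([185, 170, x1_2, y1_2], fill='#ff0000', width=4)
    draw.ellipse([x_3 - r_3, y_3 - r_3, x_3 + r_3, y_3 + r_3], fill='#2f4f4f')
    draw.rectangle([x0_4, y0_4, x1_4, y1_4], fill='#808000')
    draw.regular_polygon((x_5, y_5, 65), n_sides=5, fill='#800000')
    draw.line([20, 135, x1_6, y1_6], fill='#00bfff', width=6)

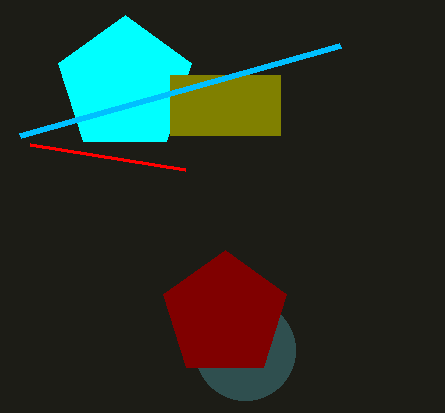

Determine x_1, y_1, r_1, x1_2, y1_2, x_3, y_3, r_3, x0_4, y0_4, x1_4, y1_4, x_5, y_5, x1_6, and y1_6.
x_1 = 125, y_1 = 85, r_1 = 70, x1_2 = 30, y1_2 = 145, x_3 = 245, y_3 = 350, r_3 = 50, x0_4 = 170, y0_4 = 75, x1_4 = 280, y1_4 = 135, x_5 = 225, y_5 = 315, x1_6 = 340, y1_6 = 45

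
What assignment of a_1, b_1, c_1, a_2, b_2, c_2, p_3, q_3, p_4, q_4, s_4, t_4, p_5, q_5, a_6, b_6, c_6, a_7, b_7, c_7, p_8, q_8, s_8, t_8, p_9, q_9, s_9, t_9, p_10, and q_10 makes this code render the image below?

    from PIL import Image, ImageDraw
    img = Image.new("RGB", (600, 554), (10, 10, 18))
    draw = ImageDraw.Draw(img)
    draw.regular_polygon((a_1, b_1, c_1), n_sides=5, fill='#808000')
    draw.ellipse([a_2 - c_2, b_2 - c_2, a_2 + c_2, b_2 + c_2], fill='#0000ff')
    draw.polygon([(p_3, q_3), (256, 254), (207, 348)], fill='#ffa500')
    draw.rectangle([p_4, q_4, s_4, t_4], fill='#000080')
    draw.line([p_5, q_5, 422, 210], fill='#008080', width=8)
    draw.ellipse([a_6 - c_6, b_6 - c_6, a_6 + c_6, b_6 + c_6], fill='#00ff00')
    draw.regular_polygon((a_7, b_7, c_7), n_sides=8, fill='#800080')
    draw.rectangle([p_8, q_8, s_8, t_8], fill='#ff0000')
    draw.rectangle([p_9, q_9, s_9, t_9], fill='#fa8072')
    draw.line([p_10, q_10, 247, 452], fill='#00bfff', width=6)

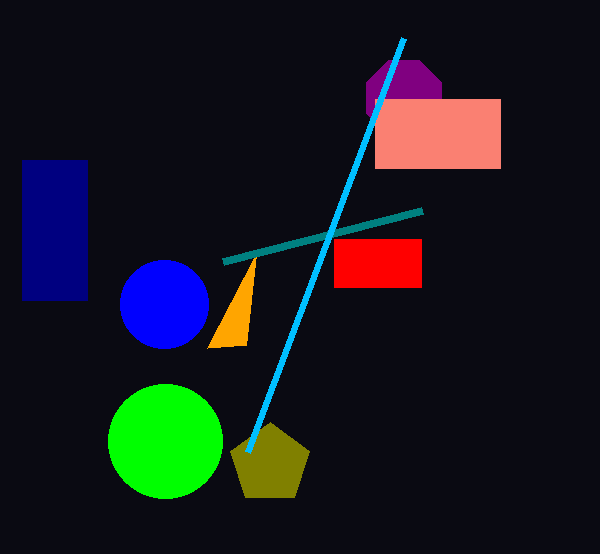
a_1 = 270, b_1 = 464, c_1 = 42, a_2 = 164, b_2 = 304, c_2 = 44, p_3 = 246, q_3 = 345, p_4 = 22, q_4 = 160, s_4 = 87, t_4 = 300, p_5 = 223, q_5 = 261, a_6 = 165, b_6 = 441, c_6 = 57, a_7 = 404, b_7 = 98, c_7 = 41, p_8 = 334, q_8 = 239, s_8 = 421, t_8 = 287, p_9 = 375, q_9 = 99, s_9 = 500, t_9 = 168, p_10 = 403, q_10 = 38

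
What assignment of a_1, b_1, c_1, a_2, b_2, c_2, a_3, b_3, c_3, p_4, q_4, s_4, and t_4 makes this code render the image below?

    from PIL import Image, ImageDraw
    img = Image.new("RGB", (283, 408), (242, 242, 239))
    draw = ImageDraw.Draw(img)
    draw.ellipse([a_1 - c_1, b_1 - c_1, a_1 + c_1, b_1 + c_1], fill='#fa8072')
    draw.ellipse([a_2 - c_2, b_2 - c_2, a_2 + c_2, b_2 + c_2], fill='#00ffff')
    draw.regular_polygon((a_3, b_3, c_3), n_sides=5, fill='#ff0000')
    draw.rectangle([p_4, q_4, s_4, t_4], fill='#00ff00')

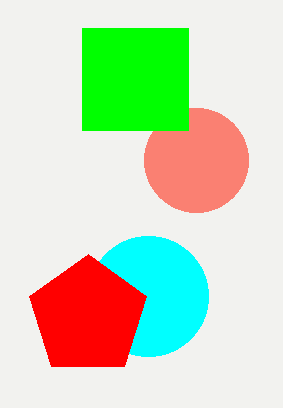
a_1 = 196; b_1 = 160; c_1 = 52; a_2 = 148; b_2 = 296; c_2 = 60; a_3 = 88; b_3 = 316; c_3 = 62; p_4 = 82; q_4 = 28; s_4 = 188; t_4 = 130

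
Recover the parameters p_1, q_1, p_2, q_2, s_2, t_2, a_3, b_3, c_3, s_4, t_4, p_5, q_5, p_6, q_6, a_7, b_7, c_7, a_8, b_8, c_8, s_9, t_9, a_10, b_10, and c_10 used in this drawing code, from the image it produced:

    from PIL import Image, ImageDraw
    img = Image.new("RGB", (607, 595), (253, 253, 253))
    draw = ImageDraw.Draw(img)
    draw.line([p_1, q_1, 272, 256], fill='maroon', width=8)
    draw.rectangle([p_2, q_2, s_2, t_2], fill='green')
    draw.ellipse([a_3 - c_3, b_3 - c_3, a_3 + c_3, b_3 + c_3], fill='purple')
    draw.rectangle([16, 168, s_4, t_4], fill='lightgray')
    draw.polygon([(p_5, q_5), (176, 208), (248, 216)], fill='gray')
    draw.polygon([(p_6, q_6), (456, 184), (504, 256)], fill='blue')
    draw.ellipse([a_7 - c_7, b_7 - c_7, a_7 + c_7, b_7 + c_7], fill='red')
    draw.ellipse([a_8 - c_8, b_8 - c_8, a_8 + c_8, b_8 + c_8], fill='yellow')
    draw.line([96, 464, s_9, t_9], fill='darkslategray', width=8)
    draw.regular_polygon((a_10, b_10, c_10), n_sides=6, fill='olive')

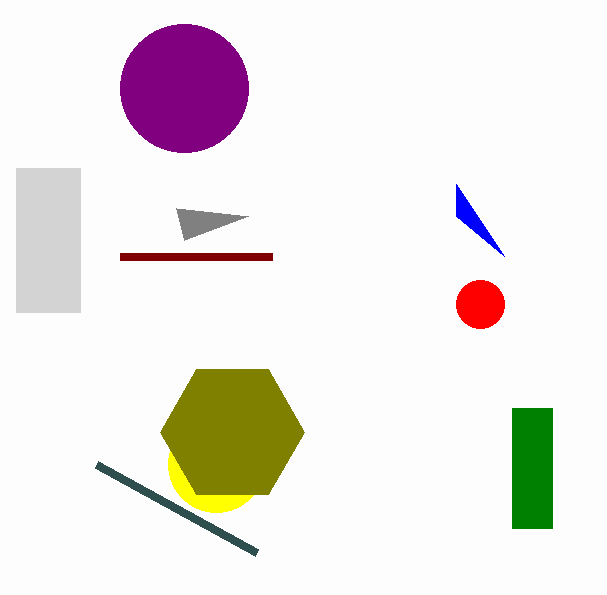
p_1 = 120, q_1 = 256, p_2 = 512, q_2 = 408, s_2 = 552, t_2 = 528, a_3 = 184, b_3 = 88, c_3 = 64, s_4 = 80, t_4 = 312, p_5 = 184, q_5 = 240, p_6 = 456, q_6 = 216, a_7 = 480, b_7 = 304, c_7 = 24, a_8 = 216, b_8 = 464, c_8 = 48, s_9 = 256, t_9 = 552, a_10 = 232, b_10 = 432, c_10 = 72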